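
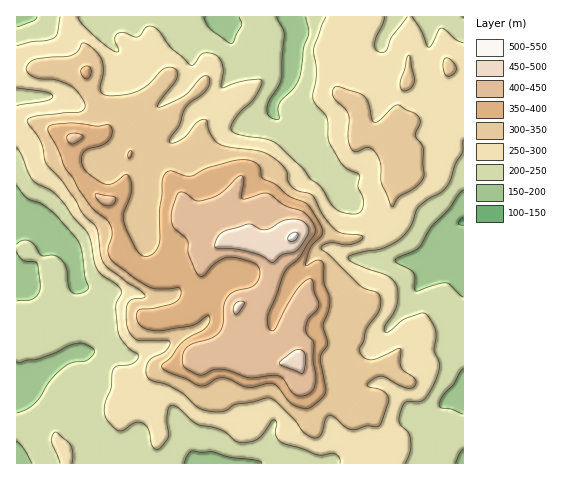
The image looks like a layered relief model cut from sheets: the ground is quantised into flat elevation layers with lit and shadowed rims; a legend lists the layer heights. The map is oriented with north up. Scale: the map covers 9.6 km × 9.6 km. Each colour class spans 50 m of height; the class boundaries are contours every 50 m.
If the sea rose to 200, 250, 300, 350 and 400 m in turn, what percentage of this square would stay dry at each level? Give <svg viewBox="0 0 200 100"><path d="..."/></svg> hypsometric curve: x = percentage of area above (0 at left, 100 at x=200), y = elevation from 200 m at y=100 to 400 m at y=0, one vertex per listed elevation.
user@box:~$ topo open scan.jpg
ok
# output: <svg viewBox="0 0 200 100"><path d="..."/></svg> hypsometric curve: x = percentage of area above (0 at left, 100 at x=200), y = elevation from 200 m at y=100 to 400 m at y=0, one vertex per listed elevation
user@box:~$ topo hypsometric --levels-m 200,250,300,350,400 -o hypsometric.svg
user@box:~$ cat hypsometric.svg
<svg viewBox="0 0 200 100"><path d="M186 100l-53-25-55-25-39-25-21-25"/></svg>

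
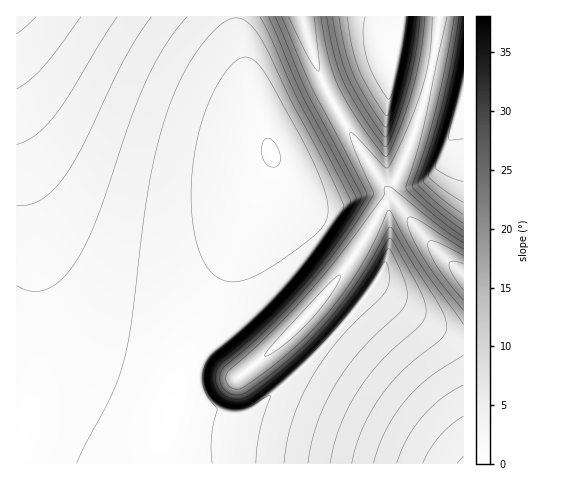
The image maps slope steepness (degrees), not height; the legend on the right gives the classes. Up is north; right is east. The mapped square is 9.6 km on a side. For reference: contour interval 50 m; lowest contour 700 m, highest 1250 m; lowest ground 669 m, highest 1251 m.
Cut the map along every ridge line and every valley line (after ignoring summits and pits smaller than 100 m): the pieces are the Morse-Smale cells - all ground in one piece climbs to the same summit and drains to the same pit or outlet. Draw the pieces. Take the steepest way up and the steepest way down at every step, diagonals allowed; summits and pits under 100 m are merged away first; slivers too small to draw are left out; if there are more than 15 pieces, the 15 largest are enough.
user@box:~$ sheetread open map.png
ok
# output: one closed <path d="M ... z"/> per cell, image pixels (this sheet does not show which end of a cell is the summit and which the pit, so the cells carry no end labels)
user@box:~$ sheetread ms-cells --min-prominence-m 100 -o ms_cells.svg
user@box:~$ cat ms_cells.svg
<path d="M235 16l-219 1 1 447 141-1 3-21 7-29 17-51 83-188 5-15-22-68z"/><path d="M301 16l-66 1 5 31 11 43 22 68-5 15-72 162-17 47 0 7 6 9 11 7 27 9 22-1 10-5 24-20 54-53 41-50 23 18 33 21 21 11 13 1 0-63-48-46-50-69-42-74z"/><path d="M374 286l-20 26-38 42-45 42-26 18-22 1-31-12-11-10-1-15-12 35-7 29-3 21 305 1 1-125-13-3-21-11-33-21z"/><path d="M439 16l-137 1 22 68 36 65 30 43 22-52 12-40 10-41z"/><path d="M463 16l-23 1-6 43-10 41-20 59-14 29 4 11 29 36 40 38z"/>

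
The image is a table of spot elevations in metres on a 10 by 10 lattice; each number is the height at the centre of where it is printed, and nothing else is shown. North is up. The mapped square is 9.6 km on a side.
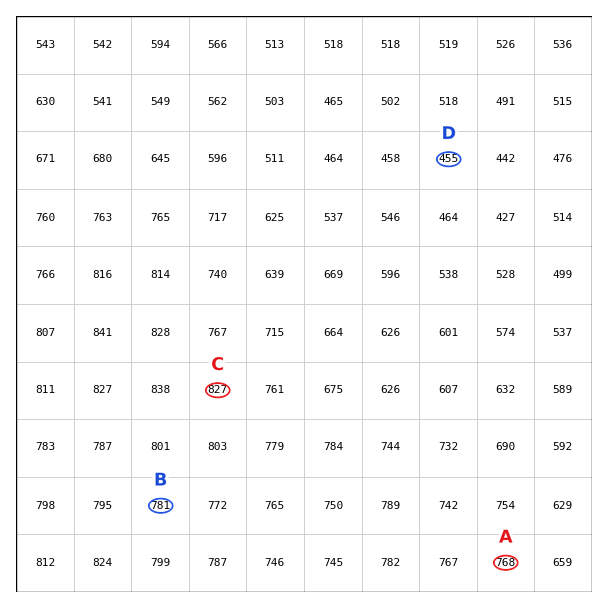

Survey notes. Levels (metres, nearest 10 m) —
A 770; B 780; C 830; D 460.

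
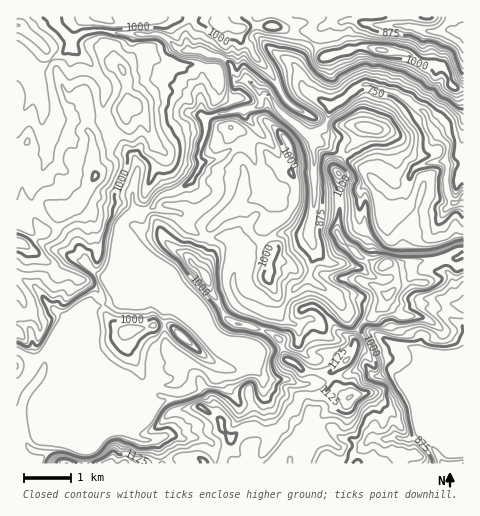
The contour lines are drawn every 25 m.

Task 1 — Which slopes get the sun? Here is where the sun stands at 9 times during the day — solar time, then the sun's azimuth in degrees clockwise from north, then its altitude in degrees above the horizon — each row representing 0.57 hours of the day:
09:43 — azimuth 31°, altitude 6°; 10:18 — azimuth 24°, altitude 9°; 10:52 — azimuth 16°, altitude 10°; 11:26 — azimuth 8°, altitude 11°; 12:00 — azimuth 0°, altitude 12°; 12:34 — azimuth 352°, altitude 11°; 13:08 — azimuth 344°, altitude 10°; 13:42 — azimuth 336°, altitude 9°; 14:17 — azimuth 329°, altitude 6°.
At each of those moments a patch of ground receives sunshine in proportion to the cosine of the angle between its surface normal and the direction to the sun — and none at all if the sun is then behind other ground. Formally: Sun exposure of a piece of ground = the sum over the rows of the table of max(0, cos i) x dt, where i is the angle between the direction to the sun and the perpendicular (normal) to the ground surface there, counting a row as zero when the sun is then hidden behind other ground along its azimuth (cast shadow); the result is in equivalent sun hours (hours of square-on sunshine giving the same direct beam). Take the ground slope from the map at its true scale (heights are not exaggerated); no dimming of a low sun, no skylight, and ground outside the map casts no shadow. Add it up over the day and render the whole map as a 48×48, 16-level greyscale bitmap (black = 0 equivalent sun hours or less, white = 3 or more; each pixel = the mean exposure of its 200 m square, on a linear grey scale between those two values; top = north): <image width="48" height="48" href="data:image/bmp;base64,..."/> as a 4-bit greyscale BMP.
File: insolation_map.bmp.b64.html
<image width="48" height="48" href="data:image/bmp;base64,Qk32BAAAAAAAAHYAAAAoAAAAMAAAADAAAAABAAQAAAAAAIAEAAATCwAAEwsAABAAAAAAAAAAAAAAABEREQAiIiIAMzMzAERERABVVVUAZmZmAHd3dwCIiIgAmZmZAKqqqgC7u7sAzMzMAN3d3QDu7u4A////AEIo3//8iruWVEV1QjMTRFQjI2ZEUxJiADN53Yadzt/bqqh1M0RBI0UQIkVXZ5tiREd2VERK/bZWiHdCMzNDE0REZBNEZZg0REVEREREZlYwAjNDVzNGIjREEBEQAlREREVERERERESEASITWaiYYyQwABESJlRERERERERERERaYhA3mZmZcyIyABACRlRERENEREREREQ1z+y5p0Z2dzACIgACaFRERGM0RERERERGeJzNpUV2VXZjV2Q0l0REREYkREREREJFVVSairllZlVWeZ3chERERCVTREREQxNEREdTNIlCAAEjNGU4QzRERENURERDEBNEMhECRDIzAWmYQCIzIjNERCAURERCESMzMQBGQQAFnLQ0dhFzEREREwACRERCIiIiIBdzIAAASIiaqEdAAAAAARMRNEREMyEBAplCAAACdWeHNrUAAAABEmIxJEQzVlQiS4MhABWe6md1r5AAAAADZCFWISM0m7u5p0IRTP65cxQ2l4QQARN3QjNVEAE3mpmXUyERinUzRUJJZDZBJYdDRUVhAAAUZVVUQyECdUMhKLqnMiRDJCASIlchAgAnVEREMhAGZEIRRHmDAAAmQQAAElISIjNlRERDIQAlREITISUhESZ2ZUVCEBESRq1CNEQzEAJ1REVUMTRXqpYQJVZkEBETepQSNEQxACeFNEVUNXZ0IQKGZ1QzRgFIYyEzNEMQA5qWRERUSHZCAEvP///7UzZhAREjNDIRWrqIVDNZZVUyFsrMmJrP/7gyIhESMyNFeJYyMyIjVDMySpeWZVRnjHRVIRIiI0ZXh1RSETRTABNIhlZ1VlVXZkRTIRIzEVWKhlZmMzRWYhJFVFVVVlRWmEVEZjNDMRA0NFZmZEREVCNERFVVVVMyelZWZVMzRTECVmVmZTRVRENERGZVZVQ0IVVmVWUhIiQQAmVERUVEREQzIzhUJFRFIFRVVlUyIiUxABVURVVUMmVCAVUyM1VDQ1RFZERVMiNBEhRlRFUzNEREvVACIjmmRkVVRFVWZSASI0Q2dWVEUlVc5QAAEhEiIzNFVlVVQwITVDMxJ3RXNHaLcwAAASRCM2RVVURVQQE1ZUJkITWDKZQ0VSAAAjMyEmZVVURlMSFGZURUMkcyrTAkERASRmMAAFZVVVVVMjJFZ3Y5qrQ60gAFd3iZhzAAAEVEQzREMiNFRUIBR1vrIBeVq6qqcgAAAEREMjNVZlVDMhEhAAJiBbcgA3djEAAAAERENEVVZ4dkM0IjN3QQOVIAAAEAAAAAAFRENndURFdlQzEjRkAAZSAAAAAAAAABOEREVmdiIlVDMxIzUAADYgAAAAAAAAAQWURFZmZCJlRDM0NXUAAnMAAAAAAAAAEjeEQid3Q1Z1RFjNyWAAJzAAJCAAAAADmbh0IkNUNFZoVVgxAAABUgAAKLp0Nom7u92BJWZViJqGiGEQAAESQAACVnib3//tzrlyZ3YhERAAAAERERIzERJERWiJqZmGITRIZlQzISMzIiIiRFV4Z6hlQ0RTEAAAERMw=="/>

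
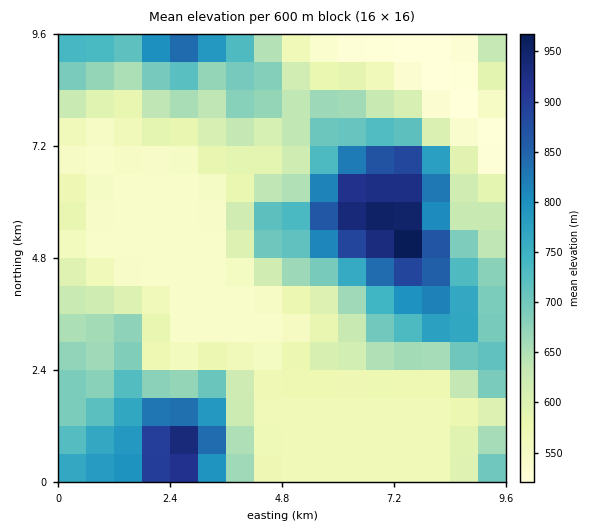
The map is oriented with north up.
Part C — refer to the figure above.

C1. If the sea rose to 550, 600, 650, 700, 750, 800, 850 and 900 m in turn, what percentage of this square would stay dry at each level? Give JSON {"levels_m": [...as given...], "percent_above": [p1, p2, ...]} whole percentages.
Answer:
{"levels_m": [550, 600, 650, 700, 750, 800, 850, 900], "percent_above": [80, 56, 42, 28, 18, 12, 8, 5]}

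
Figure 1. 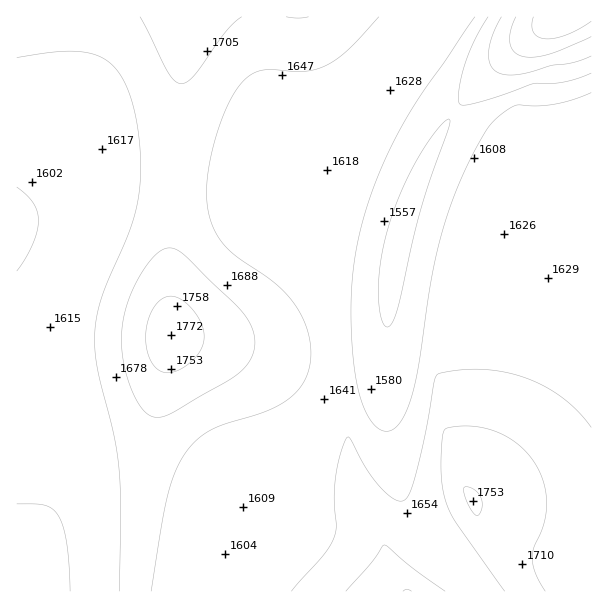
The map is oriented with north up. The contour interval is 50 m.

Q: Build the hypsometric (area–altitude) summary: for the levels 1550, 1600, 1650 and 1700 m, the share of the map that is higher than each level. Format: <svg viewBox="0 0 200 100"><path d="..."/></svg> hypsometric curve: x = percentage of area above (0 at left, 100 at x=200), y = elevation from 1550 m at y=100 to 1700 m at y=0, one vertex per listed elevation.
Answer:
<svg viewBox="0 0 200 100"><path d="M192 100l-18-33-102-34-52-33"/></svg>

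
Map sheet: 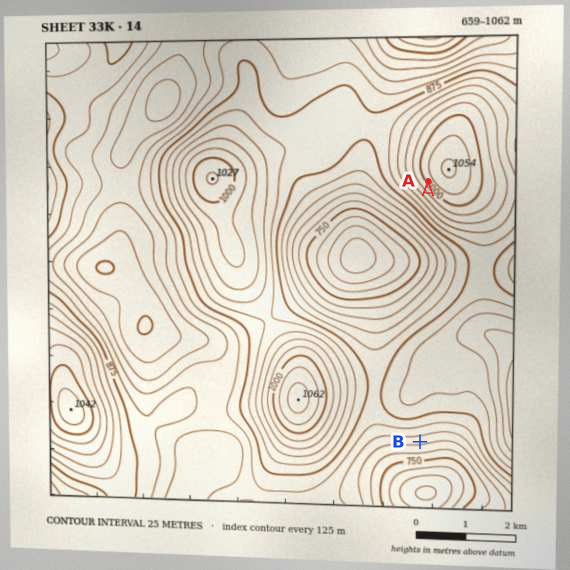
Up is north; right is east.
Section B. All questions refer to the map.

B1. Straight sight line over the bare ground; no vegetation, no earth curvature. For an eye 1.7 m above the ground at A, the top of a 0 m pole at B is out of sight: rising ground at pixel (423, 336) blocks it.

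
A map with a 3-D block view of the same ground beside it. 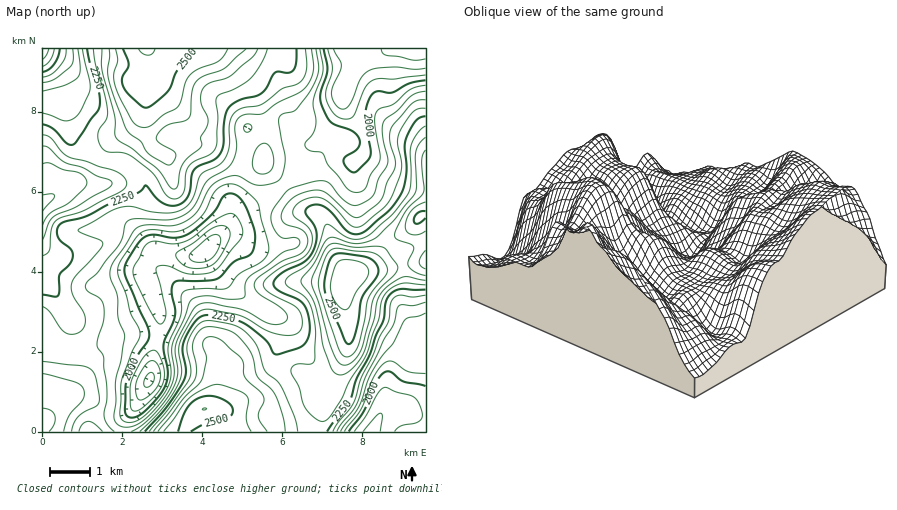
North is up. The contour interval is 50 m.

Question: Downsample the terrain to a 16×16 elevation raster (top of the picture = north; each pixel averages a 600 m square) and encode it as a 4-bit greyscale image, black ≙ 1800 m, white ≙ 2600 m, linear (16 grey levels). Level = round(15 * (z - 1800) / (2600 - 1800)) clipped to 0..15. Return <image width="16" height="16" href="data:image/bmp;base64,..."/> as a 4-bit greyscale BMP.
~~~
<image width="16" height="16" href="data:image/bmp;base64,Qk32AAAAAAAAAHYAAAAoAAAAEAAAABAAAAABAAQAAAAAAIAAAAATCwAAEwsAABAAAAAAAAAAAAAAABEREQAiIiIAMzMzAERERABVVVUAZmZmAHd3dwCIiIgAmZmZAKqqqgC7u7sAzMzMAN3d3QDu7u4A////AFd1fN3LqXMjVWQ43cualTNmZCasuZqnRXdlNrupispleHU0mod63HWHZTRmZ4vsh5dkMzRXnP67mHUyEkVq3LyYdlUyNXmYrMqYiGRFeGaLy6mahmZWVXqpmbuoZ1VEapiby6lmVURpd5zcuXdkJFdnre26mHUjNDet7dyphSIR"/>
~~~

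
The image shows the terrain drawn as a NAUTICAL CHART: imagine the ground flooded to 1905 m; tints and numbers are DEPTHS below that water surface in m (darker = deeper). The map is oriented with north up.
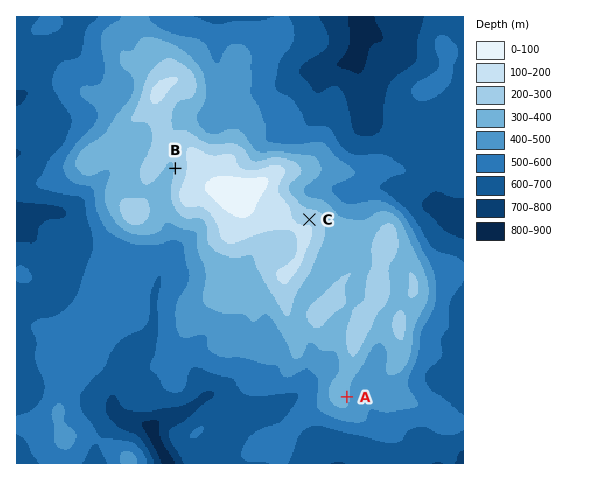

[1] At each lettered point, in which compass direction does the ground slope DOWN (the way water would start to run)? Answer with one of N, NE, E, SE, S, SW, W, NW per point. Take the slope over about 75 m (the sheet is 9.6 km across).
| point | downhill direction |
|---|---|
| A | E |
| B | W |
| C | N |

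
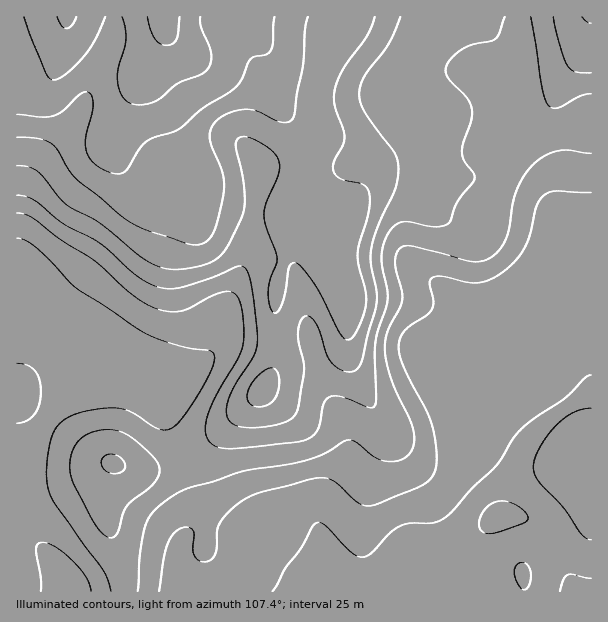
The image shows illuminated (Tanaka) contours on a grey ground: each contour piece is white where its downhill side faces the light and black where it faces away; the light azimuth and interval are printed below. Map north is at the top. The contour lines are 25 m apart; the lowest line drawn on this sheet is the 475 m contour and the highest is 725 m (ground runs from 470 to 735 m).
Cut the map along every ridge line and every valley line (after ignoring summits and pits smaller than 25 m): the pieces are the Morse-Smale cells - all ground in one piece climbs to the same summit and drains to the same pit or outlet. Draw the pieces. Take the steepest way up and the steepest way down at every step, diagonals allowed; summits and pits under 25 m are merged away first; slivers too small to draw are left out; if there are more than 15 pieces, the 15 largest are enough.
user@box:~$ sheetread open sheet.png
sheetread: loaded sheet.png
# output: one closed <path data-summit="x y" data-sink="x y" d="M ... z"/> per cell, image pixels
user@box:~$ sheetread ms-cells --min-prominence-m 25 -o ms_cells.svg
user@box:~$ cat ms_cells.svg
<path data-summit="164 17" data-sink="576 591" d="M518 16l-354 1-1 22-19 30-11 27-23 44 2 10 6 12 17 19 14 6 28 3 29 10 51 11 21 1 12-6-2 4-4 17 0 31-8 35 0 67-5 15-7 14-13 14-39 37-26 18 10 30 3 33-1 4-17 15-5 11 0 24 4 17 412-1 0-289-3-12-17-27-25-81-9-14-24-24-6-12 2-15-4-10 0-14 16-30 0-24z"/><path data-summit="164 17" data-sink="66 591" d="M164 16l-50 1 0 13-5 17-12 22-19 47-10 13-28 32-10 18-5 13-9 63 1 221 7-20 40-60 23-22 21-10 9-2 14 4 16 6 16 9 3 38 6 16 13 23 27-18 47-45 7-11 8-18 2-73 8-35 0-31 5-20-11 5-21-1-51-11-29-10-28-3-14-6-14-14-9-17 0-15 21-39 11-27 19-30z"/><path data-summit="113 464" data-sink="66 591" d="M117 362l-9 2-21 10-23 22-36 53-10 21-2 64 14 4 14 13 16 22 6 19 58-1-2-21-14-48-4-16 2-20 6-21 5-1 12 5 24 0 23-6 8-5-18-39-3-38-16-9z"/><path data-summit="591 17" data-sink="576 591" d="M591 16l-72 0 3 47-16 30 4 44 4 7 24 24 9 14 25 81 17 27 2 11z"/><path data-summit="66 17" data-sink="66 591" d="M113 16l-97 1 1 237 3-41 10-34 10-18 28-32 10-13 19-47 12-22 5-17z"/><path data-summit="113 464" data-sink="576 591" d="M185 458l-32 11-24 0-12-5-5 1-6 21-2 20 4 16 14 48 3 22 55-1-4-16 0-24 5-11 17-15 1-4-3-33z"/><path data-summit="164 17" data-sink="66 591" d="M23 535l-7 1 0 55 49 1-3-13-13-22-13-15z"/>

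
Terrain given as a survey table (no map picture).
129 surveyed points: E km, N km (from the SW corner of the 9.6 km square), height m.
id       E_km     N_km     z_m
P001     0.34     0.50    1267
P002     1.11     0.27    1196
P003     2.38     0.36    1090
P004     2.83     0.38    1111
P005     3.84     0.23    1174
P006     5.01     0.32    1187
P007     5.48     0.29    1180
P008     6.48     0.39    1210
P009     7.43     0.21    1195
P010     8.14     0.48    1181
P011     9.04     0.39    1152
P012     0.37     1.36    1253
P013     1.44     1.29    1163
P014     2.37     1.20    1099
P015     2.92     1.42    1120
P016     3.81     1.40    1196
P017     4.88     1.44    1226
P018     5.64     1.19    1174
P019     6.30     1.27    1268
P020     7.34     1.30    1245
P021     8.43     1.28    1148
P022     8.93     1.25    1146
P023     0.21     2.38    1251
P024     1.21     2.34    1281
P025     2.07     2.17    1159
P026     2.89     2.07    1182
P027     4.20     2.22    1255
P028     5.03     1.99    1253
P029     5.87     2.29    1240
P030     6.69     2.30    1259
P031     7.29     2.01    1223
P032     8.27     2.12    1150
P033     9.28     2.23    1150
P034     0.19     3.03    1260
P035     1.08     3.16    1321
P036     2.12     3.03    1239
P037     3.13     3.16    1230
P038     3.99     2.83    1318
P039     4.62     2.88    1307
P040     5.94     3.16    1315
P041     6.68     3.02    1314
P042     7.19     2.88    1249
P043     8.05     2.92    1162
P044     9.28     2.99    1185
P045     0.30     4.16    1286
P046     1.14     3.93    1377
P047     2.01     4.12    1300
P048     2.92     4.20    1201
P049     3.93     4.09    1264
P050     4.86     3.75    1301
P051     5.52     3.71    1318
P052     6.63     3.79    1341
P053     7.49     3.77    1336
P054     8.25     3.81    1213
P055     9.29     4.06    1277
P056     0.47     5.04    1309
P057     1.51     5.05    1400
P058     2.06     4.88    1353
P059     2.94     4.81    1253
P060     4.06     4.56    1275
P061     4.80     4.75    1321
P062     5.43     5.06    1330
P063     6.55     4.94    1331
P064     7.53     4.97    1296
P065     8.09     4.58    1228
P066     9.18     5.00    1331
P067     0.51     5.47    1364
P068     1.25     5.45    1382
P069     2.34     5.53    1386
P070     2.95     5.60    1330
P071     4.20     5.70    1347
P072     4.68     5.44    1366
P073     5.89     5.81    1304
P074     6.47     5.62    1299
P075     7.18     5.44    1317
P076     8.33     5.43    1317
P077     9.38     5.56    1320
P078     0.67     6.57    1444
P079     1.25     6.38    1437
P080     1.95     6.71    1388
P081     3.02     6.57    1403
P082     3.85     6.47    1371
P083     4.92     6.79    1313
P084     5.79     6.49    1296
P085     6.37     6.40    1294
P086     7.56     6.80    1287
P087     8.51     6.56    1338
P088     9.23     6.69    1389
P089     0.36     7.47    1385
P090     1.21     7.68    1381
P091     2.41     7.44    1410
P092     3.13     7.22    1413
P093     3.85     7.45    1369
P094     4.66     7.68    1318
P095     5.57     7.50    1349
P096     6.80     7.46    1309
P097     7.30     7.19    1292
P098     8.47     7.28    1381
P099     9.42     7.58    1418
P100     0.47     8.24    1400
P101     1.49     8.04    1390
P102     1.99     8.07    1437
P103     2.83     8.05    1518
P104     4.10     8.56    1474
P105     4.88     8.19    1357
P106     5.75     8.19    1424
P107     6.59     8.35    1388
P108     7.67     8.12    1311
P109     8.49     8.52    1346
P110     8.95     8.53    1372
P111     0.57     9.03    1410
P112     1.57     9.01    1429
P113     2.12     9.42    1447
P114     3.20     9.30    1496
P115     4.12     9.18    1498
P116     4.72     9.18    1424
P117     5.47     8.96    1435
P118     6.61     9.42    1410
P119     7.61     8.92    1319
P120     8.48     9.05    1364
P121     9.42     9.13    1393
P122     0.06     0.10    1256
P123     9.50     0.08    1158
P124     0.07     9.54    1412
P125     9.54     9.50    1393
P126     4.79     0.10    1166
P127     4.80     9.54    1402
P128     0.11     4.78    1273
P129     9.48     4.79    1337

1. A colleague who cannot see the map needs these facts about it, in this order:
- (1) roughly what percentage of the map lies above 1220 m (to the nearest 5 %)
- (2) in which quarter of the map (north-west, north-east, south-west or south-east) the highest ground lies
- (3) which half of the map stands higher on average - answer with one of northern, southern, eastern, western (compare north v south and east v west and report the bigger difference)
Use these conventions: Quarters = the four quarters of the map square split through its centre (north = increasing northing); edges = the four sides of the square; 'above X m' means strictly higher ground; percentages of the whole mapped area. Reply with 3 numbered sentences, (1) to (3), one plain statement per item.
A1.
(1) Roughly 80 % of the ground is higher than 1220 m.
(2) The highest ground is in the north-west quarter.
(3) On average the northern half of the map is the higher ground.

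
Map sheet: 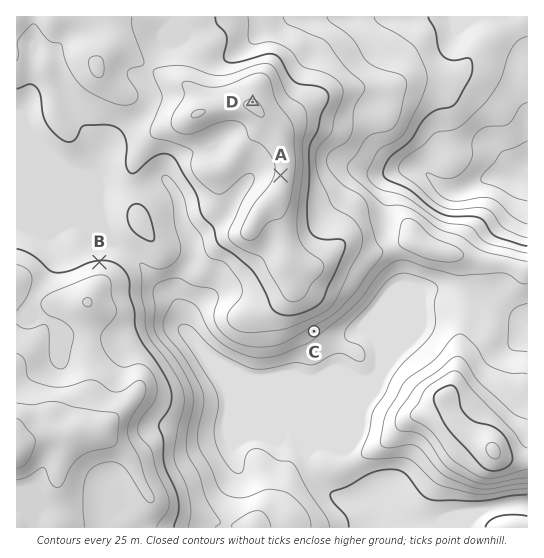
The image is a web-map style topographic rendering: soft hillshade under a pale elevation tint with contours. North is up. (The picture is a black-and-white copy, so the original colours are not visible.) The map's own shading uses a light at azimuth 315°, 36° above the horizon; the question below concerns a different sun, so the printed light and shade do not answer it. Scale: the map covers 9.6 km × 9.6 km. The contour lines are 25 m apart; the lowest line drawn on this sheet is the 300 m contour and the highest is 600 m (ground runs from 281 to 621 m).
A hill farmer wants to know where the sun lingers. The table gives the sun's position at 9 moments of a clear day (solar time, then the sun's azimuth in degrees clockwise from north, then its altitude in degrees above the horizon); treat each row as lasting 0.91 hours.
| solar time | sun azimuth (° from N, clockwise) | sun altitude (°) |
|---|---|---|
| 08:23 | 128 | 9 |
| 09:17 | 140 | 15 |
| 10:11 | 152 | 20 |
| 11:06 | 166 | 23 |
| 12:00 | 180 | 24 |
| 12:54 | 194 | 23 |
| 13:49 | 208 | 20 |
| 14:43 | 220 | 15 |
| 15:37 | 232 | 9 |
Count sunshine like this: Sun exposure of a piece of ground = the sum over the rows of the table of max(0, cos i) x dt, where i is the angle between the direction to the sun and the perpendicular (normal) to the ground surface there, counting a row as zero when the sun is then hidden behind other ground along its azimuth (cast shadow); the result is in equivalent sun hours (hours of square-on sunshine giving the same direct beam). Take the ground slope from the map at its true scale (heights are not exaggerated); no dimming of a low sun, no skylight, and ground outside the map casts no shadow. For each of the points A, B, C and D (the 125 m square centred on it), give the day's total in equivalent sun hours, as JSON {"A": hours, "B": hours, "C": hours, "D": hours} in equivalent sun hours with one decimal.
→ {"A": 2.4, "B": 1.8, "C": 3.1, "D": 2.3}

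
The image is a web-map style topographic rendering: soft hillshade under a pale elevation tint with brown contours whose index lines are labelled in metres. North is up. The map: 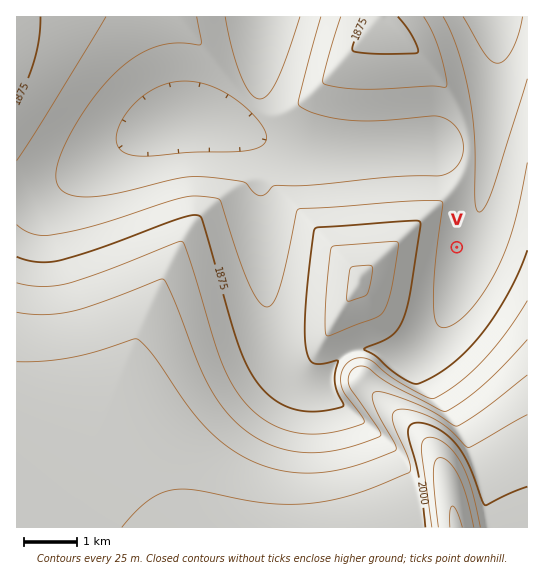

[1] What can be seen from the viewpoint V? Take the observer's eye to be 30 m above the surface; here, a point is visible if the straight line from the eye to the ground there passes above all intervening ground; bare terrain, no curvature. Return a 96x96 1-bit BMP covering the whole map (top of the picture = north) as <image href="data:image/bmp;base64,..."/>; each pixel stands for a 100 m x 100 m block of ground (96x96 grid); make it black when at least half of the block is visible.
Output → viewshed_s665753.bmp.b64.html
<image width="96" height="96" href="data:image/bmp;base64,Qk2+BAAAAAAAAD4AAAAoAAAAYAAAAGAAAAABAAEAAAAAAIAEAAATCwAAEwsAAAIAAAAAAAAA////AAAAAAAAAAAAAAAAAAAAAAAAAAAAAAAAAAAAAAAAAAAAAAAAAAAAAAAAAAAAAAAAAAAAAAAAAAAAAAAAAAAABgAAAAAAAAAAAAAABgAAAAAAAMAAAAAADgAAAAAAAeAAAAAAHgAAAAAAB+AAAAAAHAAAAAAAA/AAAAAAPAAAAAAAAfgAAAAAfAAAAAAAAHgAAAAA/AAAAAAAABwAAAAA/AAAAAAAAAYAAAAB/gAAAAAAAAAAAAAD/wAAAAAAAAAAAAAD/8AAAAAAAAAAAAAH/+AAAAAAAAAAAAAP//AAAAAAAAAAAAAf//gAAAAAAAAAAAA///wAAAAAAAAAAAB///4AAAAAAAAAAAH///8AAAAAAAAAAAP///8AAAAAAAAAAAf///8AAAAAAAAAAA////8AAAAAAAAAAB////8AAAAAAAAAAD////8AAAAAAAAAAH////8AAAAAAAAAAP////8AAAAAAAAAAf////8AAAAAAAAAA/3///8AAAAAAAAAAfD///8AAAAAAAAAAAB///8AAAAAAAAAAAB///8AAAAAAAAAAAB///8AAAAAAAAAAAB///8AAAAAAAAAAAB///8AAAAAAAAAAAD///8AAAAAAAAAAAH///8AAAAAAAAAAAP///8AAAAAAAAAAAf///8AAAAAAAAAAA////8AAAAAAAAAAB////8AAAAAAAAAAD////8AAAAAAAAAAH////8AAAAAAAAAAH////8AAAAAAAAAAH////8AAAAAAAAAAH////8AAAAAAAAAAD////8AAAAAAAAAAB////8AAAAAAAAAAA////8AAAAAAAAAAAf///8AAAAAAAAAAAP///8AAAAAAAAAAAH///8AAAAAAAAAAAD///8AAAAAAAAAAAA///8AAAAAAAAAAAAf//8AAAAAAAAAAAAP//8AAAAAAAAAAAAH//8AAAAAAAAAAAAD//8AAAAAAAAAAAAB//8AAAAAAAAAAAAA//8AAAAAAAAAAAAAf/8AAAAAAAAAAAAAP/8AAAAAAAAAAAAAH/8AAAAAAAAAAAAAH/8AAAAAAAAAAAAAH/8AAAAAAAAAAAAAD/8AAAAAAAAAAAAAD/8AAAAAAAAAAAAAH/8AAAAAAAAAAAAAH/8AAAAAAAAAAAAAH/8AAAAAAAAAAAAAP/8AAAAAAAAAAAAAf/8AAAAAAAAAAAAA//8AAAAAAAAAAAAD//8AAAAAAAAAAAAP//8AAAAAAAAAAAA///8AAAAAAAAAAAD///8AAAAAAAAAAAf///8AAAAAAAAAAB////8AAAAAAAAAAH//4P8AAAAAAAAAAf//wH8AAAAAAAAAB///gH8AAAAAAAAAD///AD8AAAAAAAAAH//+AD8AAAAAAAAAD//+AB8AAAAAAAAAB//8AB8AAAAAAAAAA//4AB8AAAAAAAAAAf/wAB8AAAAAAAAAAP/gAB8AAAAAAAAAAH+AAB8AAAAAAAAAAD8AAA8AAAAAAAAAAB4AAA8AAAAAAAAAAAgAAA8AAAAAAAAAAAAAAA8="/>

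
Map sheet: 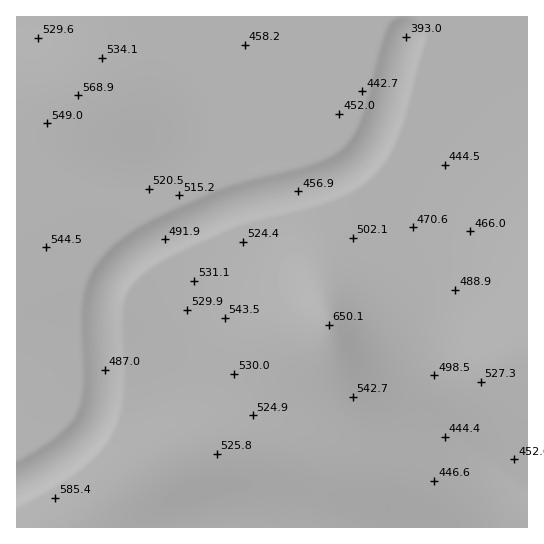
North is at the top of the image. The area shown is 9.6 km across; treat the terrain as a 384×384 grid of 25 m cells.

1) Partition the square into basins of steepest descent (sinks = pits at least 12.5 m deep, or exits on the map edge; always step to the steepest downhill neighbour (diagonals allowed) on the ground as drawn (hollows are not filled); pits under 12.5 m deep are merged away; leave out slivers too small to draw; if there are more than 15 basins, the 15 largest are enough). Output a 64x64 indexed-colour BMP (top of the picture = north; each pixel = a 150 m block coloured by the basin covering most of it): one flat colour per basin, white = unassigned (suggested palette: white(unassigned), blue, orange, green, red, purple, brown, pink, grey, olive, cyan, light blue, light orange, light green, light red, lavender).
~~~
<image width="64" height="64" href="data:image/bmp;base64,Qk12CAAAAAAAAHYAAAAoAAAAQAAAAEAAAAABAAQAAAAAAAAIAAATCwAAEwsAABAAAAAAAAAA////ALR3HwAOf/8ALKAsACgn1gC9Z5QAS1aMAMJ34wB/f38AIr28AM++FwDox64AeLv/AIrfmACWmP8A1bDFABEREREiIiIiIiIiIiIiIiIiIiIiIiIiIiIiIiIiIiIiERERERIiIiIiIiIiIiIiIiIiIiIiIiIiIiIiIiIiIiIRERERESIiIiIiIiIiIiIiIiIiIiIiIiIiIiIiIiIiIhEREREREiIiIiIiIiIiIiIiIiIiIiIiIiIiIiIiIiIiERERERERIiIiIiIiIiIiIiIiIiIiIiIiIiIiIiIiIiIREREREREiIiIiIiIiIiIiIiIiIiIiIiIiIiIiIiIiIhERERERERIiIiIiIiIiIiIiIiIiIiIiIiIiIiIiIiIiEREREREREiIiIiIiIiIiIiIiIiIiIiIiIiIiIiIiIiIRERERERESIiIiIiIiIiIiIiIiIiIiIiIiIiIiIiIiIhERERERERIiIiIiIiIiIiIiIiIiIiIiIiIiIiIiIiIiEREREREREiIiIiIiIiIiIiIiIiIiIiIiIiIiIiIiIiIRERERERESIiIiIiIiIiIiIiIiIiIiIiIiIiIiIiIiIhERERERERIiIiIiIiIiIiIiIiIiIiIiIiIiIiIiIiIiERERERERESIiIiIiIiIiIiIiIiIiIiIiIiIiIiIiIiIRERERERERIiIiIiIiIiIiIiIiIiIiIiIiIiIiIiIiIhEREREREREiIiIiIiIiIiIiIiIiIiIiIiIiIiIiIiIiERERERERESIiIiIiIiIiIiIiIiIiIiIiIiIiIiIiIiIRERERERERIiIiIiIiIiIiIiIiIiIiIiIiIiIiIiIiIhEREREREREiIiIiIiIiIiIiIiIiIiIiIiIiIiIiIiIiERERERERESIiIiIiIiIiIiIiIiIiIiIiIiIiIiIiIiIRERERERERIiIiIiIiIiIiIiIiIiIiIiIiIiIiIiIiIhEREREREREiIiIiIiIiIiIiIiIiIiIiIiIiIiIhERERERERERERESIiIiIiIiIiIiIiIiIiIiIiIiIhERERERERERERERERIiIiIiIiIiIiIiIiIhEREREREREREREREREREREREREiIiIiIiIiIiIiIiIhERERERERERERERERERERERERESIiIiIiIiIiIiIiIiERERERERERERERERERERERERERIiIiIiIiIiIhEREREREREREREREREREREREREREREREiIiIiIiIiERERERERERERERERERERERERERERERERESIiIiIiIhEREREREREREREREREREREREREREREREREREiIiIiIRERERERERERERERERERERERERERERERERERESIiIhERERERERERERERERERERERERERERERERERERERESERERERERERERERERERERERERERERERERERERERERERERERERERERERERERERERERERERERERERERERERERERERERERERERERERERERERERERERERERERERERERERERERERERERERERERERERERERERERERERERERERERERERERERERERERERERERERERERERERERERERERERERERERERERERERERERERERERERERERERERERERERERERERERERERERERERERERERERERERERERERERERERERERERERERERERERERERERERERERERERERERERERERERERERERERERERERERERERERERERERERERERERERERERERERERERERERERERERERERERERERERERERERERERERERERERERERERERERERERERERERERERERERERERERERERERERERERERERERERERERERERERERERERERERERERERIREREREREREREREREREREREREREREREREREREREREREhERERERERERERERERERERERERERERERERERERERERESIRERERERERERERERERERERERERERERERERERERERERIhEREREREREREREREREREREREREREREREREREREREREiIRERERERERERERERERERERERERERERERERERERERESIiERERERERERERERERERERERERERERERERERERERERIiIREREREREREREREREREREREREREREREREREREREREiIiERERERERERERERERERERERERERERERERERERERESIiIhERERERERERERERERERERERERERERERERERERERIiIiEREREREREREREREREREREREREREREREREREREREiIiIhERERERERERERERERERERERERERERERERERERESIiIiERERERERERERERERERERERERERERERERERERERIiIhEREREREREREREREREREREREREREREREREREREREiIhERERERERERERERERERERERERERERERERERERERESIhERERERERERERERERERERERERERERERERERERERERIiEREREREREREREREREREREREREREREREREREREREREiERERERERERERERERERERERERERERERERERERERERESIRERERERERERERERERERERERERERERERERERERERERIhEREREREREREREREREREREREREREREREREREREREREiERERERERERERERERERERERERERERERERERERERERESERERERERERERERERERERERERERERERERERERERERER"/>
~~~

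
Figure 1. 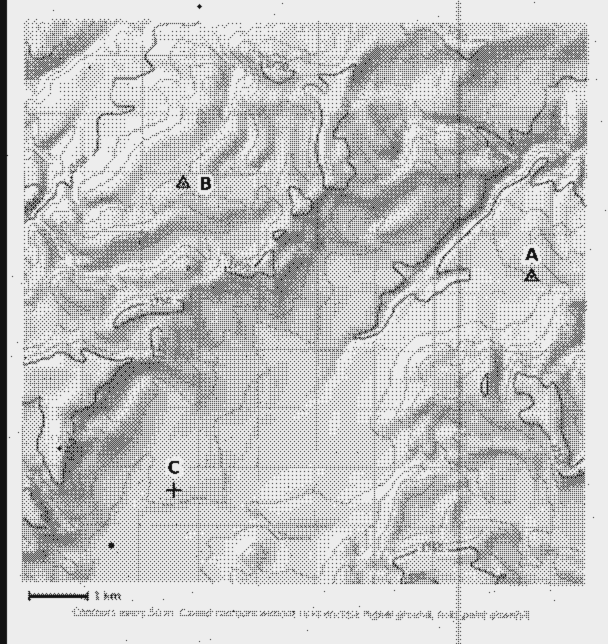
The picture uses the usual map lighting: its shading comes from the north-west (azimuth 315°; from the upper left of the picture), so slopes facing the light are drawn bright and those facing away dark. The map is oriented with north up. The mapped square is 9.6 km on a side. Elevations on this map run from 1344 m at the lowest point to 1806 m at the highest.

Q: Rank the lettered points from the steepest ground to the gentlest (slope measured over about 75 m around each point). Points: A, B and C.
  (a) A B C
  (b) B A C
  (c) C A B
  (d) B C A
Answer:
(b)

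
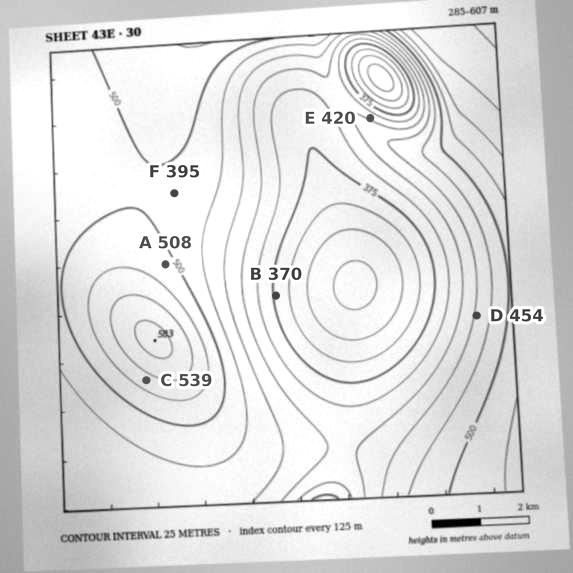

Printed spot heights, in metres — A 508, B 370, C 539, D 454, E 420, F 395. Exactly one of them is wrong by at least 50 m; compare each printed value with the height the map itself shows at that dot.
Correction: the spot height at F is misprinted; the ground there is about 495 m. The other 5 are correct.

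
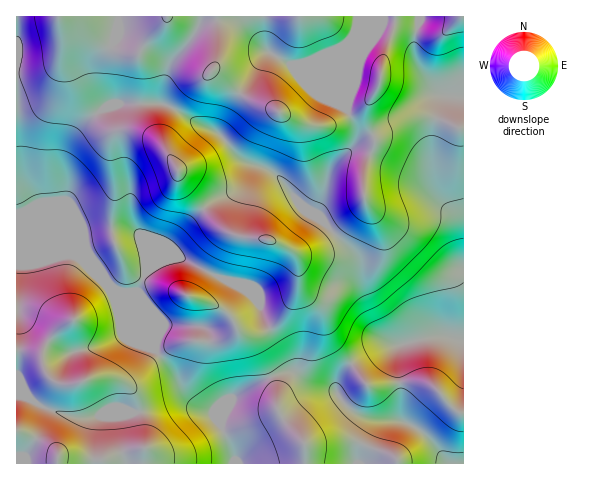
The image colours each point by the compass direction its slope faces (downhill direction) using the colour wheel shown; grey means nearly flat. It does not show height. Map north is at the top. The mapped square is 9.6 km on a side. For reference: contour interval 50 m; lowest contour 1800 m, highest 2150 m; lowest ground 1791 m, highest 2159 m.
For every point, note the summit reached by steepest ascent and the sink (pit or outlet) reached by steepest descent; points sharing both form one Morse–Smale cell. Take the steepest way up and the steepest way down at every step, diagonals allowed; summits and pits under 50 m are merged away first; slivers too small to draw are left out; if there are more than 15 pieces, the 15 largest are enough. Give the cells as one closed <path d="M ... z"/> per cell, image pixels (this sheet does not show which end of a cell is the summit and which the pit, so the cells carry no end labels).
<path d="M419 16l-403 1 0 241 39 1 16-4 9 4 14 14 1-2 1 5 16 16 11 27 31 31 2-1 1-12-19-43 0-6 8-15-5-36-3-4-9-3-21 0-23 3 0 16-19-47-2-45 7-17 21-24 12-8 15-4 42 0 55 28 26 28 12 5-17 25-28 14-21 20-28 38 21-4 67 33 12 14 7 20 29 47-11 0-14 4-39 23-8 17-3 10 12 26 2 12 229-1 0-366-25-4-19-25-6-18z"/><path d="M71 255l-16 4-39 0 0 204 218 1-1-12-10-25-10-15-14-5-11-10-16-27-16-20-33-31-14-31-29-29z"/><path d="M161 104l-42 0-15 4-12 8-15 16-13 25 2 45 19 47 0-16 23-3 25 1 7 4 2 6 4 31 8-5 13-12 8-16 27-29 11-8 24-12 17-24-12-6-26-28z"/><path d="M181 258l-19 3-16 11-8 16 0 6 19 43-1 14 16 19 16 27 11 10 14 5 8 12 13-26 37-22 14-4 10-1-13-24-15-22-6-18-5-7-15-13z"/><path d="M463 16l-43 0-5 18-1 16 2 11 18 27 11 7 19 1z"/>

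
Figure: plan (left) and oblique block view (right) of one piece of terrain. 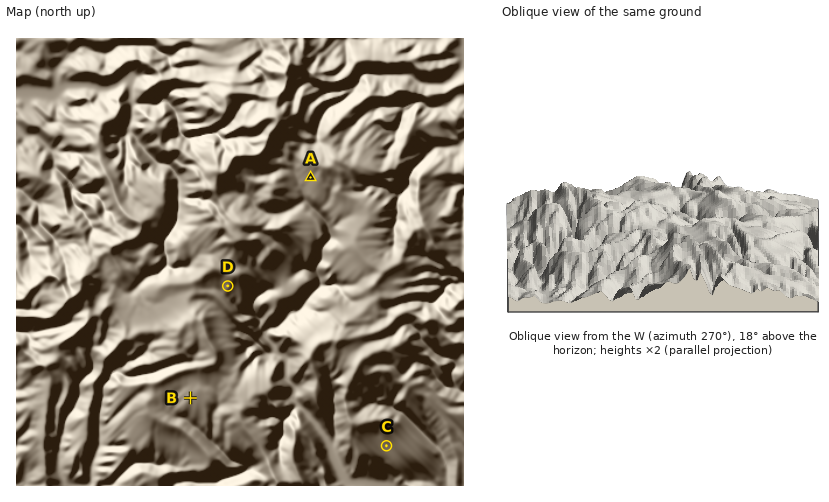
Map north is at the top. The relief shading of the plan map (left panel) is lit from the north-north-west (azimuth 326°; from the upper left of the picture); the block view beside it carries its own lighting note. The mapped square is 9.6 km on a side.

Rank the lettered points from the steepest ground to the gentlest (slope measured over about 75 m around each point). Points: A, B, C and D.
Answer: D A C B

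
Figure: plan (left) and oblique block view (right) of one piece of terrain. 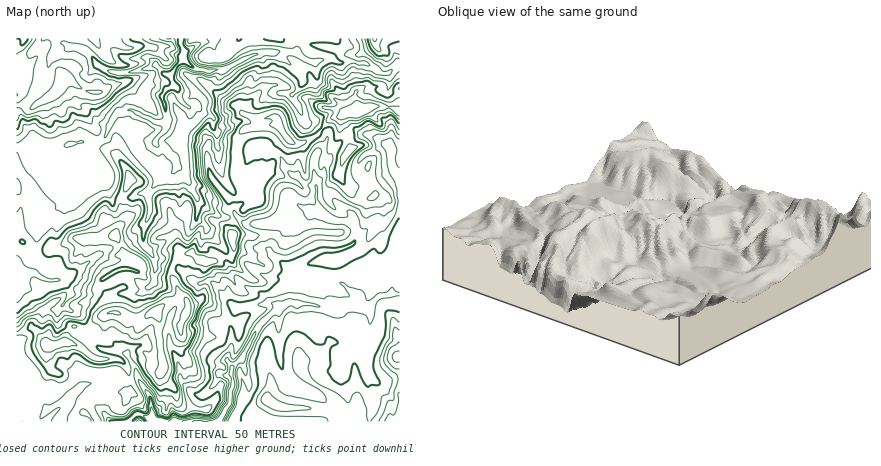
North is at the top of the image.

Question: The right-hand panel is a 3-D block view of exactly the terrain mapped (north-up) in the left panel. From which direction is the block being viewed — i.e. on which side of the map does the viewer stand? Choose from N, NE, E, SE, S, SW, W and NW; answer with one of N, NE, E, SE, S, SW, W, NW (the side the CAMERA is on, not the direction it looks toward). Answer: SE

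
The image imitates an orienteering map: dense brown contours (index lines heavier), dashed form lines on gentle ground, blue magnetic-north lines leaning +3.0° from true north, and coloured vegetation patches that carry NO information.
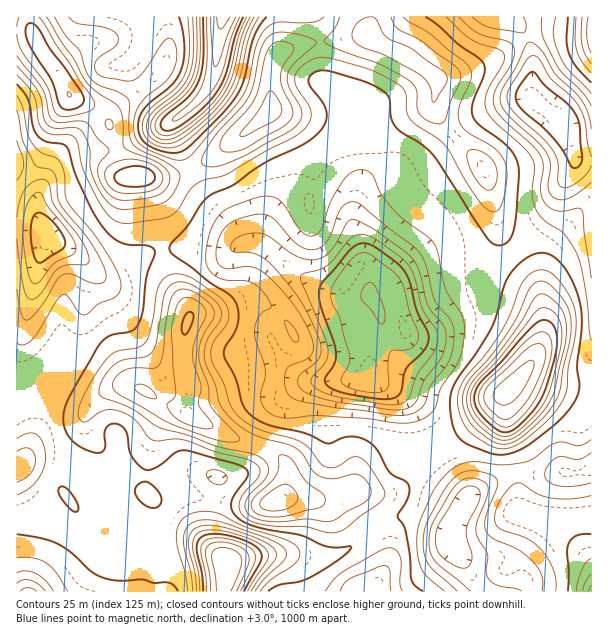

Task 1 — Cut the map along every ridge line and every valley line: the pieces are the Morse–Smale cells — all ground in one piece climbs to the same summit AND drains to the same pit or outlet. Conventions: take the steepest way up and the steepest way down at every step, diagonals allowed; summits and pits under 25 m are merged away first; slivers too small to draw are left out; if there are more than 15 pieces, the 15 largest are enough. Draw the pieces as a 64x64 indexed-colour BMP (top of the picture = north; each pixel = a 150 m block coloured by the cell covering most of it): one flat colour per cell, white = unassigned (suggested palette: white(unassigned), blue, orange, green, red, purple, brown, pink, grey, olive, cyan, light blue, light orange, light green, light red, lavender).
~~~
<image width="64" height="64" href="data:image/bmp;base64,Qk12CAAAAAAAAHYAAAAoAAAAQAAAAEAAAAABAAQAAAAAAAAIAAATCwAAEwsAABAAAAAAAAAA////ALR3HwAOf/8ALKAsACgn1gC9Z5QAS1aMAMJ34wB/f38AIr28AM++FwDox64AeLv/AIrfmACWmP8A1bDFAACqqqqqqqqqqqqqoAAAAAAAAAAAAAAAAAAAAAAAAAAAAAqqqqqqqqqqqqqgAAAAAAAAAAAAAAAAAAAAAAAAAAAAAKqqqqqqqqqqqqAAAAAAAAAAAAAAAAAAAAAAAAAAAAAAqqqqqqqqqqqqqQAAAAAAAAAAAAAAAAAAAAAAAAAAAAAKqqqqqqqqqqqZmZmZmZmZAAAAAAAAAAAAAAAAAAAAAACqqqqqqqqqoJmZmZmZmZmZAAAAAAAAAAAAAAAAAAAAAKqqqgAAAAAAmZmZmZmZmZmQAAAAAAAAAAAAAAAAAAAACqqgAAAAAACZmZmZmZmZmZkAAAAAAAAAAAAAAAAAAAAKqqAAAAAAAJmZmZmZmZmZmQAAAAAAAAAAAAAAAAAAAKqqoAAAAAAAmZmZmZmZmZmZAAAAAAAAAAAAAAAAAAAAqqoAAAAAAACZmZmZd3eZmZAAAAAAAAAAAAAAAAAAAACqrQAAAAAAAJmZmZl3d3d3d3cAAAAAAAAAAAAAAAAAAKrd0AAAAAAAmZmZmXd3d3d3d3AAAAAAAAAAAAAAAAAADd3d3d3d3d3d2ZmZd3d3d3d3dwAAAAAAAAAAAAAAAAAA3d3d3d3d3d3dmZl3d3d3d3d3cAAAAAAAAAAAAAAAAAAN3d3d3d3d3d3Zl3d3d3d3d3dxAAAAAAAAAAAAAAAAAA3d3d3d3d3d3Td3d3d3d3d3dxERAAAAAAAAAAAAAAAA3d3d3d3d3dMzN3d3d3d3d3d3EREQAAAAAAAAAAAAAADd3d3d3d3TMzMzd3d3d3d3d3cREREAAAAAAAAAAAAAAN3d3d3d3TMzMzN3d3d3d3d3dxEREREAAAAAAAAAAAAA3d3d3d0jMzMzMzd3d3d3d3dxERERERAAAAAAAAAAAAIt3d3dIiMzMzMzM3d3d3d3d3EREREREQAAAAAAAAACIiIt3SIiIzMzMzMzN3d3d3d3EREREREREAAAAAAAACIiIiIiIiIjMzMzMzMzERF3dxERERERERERAAzMzAACIiIiIiIiIiMzMzMzMzEREREREREREREREREczMzMAAIiIiIiIiIiIzMzMzMzERERERERERERERERERzMzMwAIiIiIiIiIiIjMzMzMzEREREREREREREREREREczMzAIiIiIiIiIiIiMzMzMzMRERERERERERERERERERzMzMAiIiIiIiIiIiIzMzMzMREREREREREREREREREREczMwCIiIiIiIiIiIjMzMzMxERERERERERERERERERERzMzAIiIiIiIiIiIiMzMzMzMRERERERERERERERERERHMzMAiIiIiIiIiIiIzMzMzMzEREREREREREREREREREczMwAIiIiIiIiIiIzMzMzMzMxEREREREREREREREREczMzAAiIiIiIiIiIjMzMzMzMzMxERERERERERERERERzMzMACIiIiIiIiIjMzMzMzMzMzEREREWZhERERERERHMzMwAIiIiLuIiIiMzMzMzMzMxEREREWZmZmZmERERHMzMzAACIiLu7uIiIzMzMzMzMxEREREWZmZmZmZmZhHMzMzMAAIiLu7u7iIzMzMzMzMxEREREWZmZmZmZmZmYczMzMwAAi7u7u7u7gAAAAADMRERERERZmZmZmZmZmZvzMzMzAAA7u7u7u7uAAAAAARBERERERFmZmZmZmZmZv/8zMzMAA7u7u7u7u4AAAAAREQREREREWZmZmZmZmZm///MzMwADu7u7u7u7gAAAARERBEREREWZmZmZmZmZm////zMzADu7u7u7u7uAAAABEREQRERERRmZmZmZmZmb////8zMAO7u7u7u7uAAAABERERBERERRGZmZmZmZmZv////zMwADu7u7u7u4AAABEREREQRERREZmZmZmZmZm/////MzAAO7u7u7u7gAABERERERERERES2ZmZmZmZm//////zMAADu7u7uAAAAAERERERERERERLu7ZmZmZmb//////8wAAO7u7u4AAAAABERERERERERES7u7tmZmZv//////zAAAAO7u4AAAAAAARERERERERERLu7u7ZmZv//////8AAAAAAAAFAAAAAAAERERERERERLu7u7u2Zv///////wAAAAAAAAVVAAAAAAAEREREREREu7u7u7tv///////wAAAAAAAABVVVAAAAAABERERERES7u7u7u4j///////AAAAAAAABVVVVVAAAAAARERERERLu7u7u4iI//////AAAAAAAABVVVVVVQAAAAAEREREREu7u7u7iIiI////AAAAAAAAVVVVVVVVUAAAAARERERES7u7u7iIiIiI//AAAAAAAAVVVVVVVVVVAAAABEREREu7u7u7u4iIiIiIAAAAAAAAVVVVVVVVVVUAAAAEREREu7u7u7u7iIiIiIgAAAAAAABVVVVVVVVVVVAAAAREREu7u7u7u7iIiIiIiAAAAAAABVVVVVVVVVVVUAAAAERES7u7u7u7iIiIiIiIAAAAAABVVVVVVVVVVVVQAAAARERLu7u7u4iIiIiIiIgAAAAAAFVVVVVVVVVVVVAAAAAAREu7u7uIiIiIiIiIiAAAAAAFVVVVVVVVVVVVUAAAAAAAAAu7uIiIiIiIiIiIAAAAAAVVVVVVVVVVVVVVAAAAAAAAAACIiIiIiIiIiIAAAAAABVVVVVVVVVVVVVUAAAAAAAAAAIiIiIiIiIiAAAAAAA"/>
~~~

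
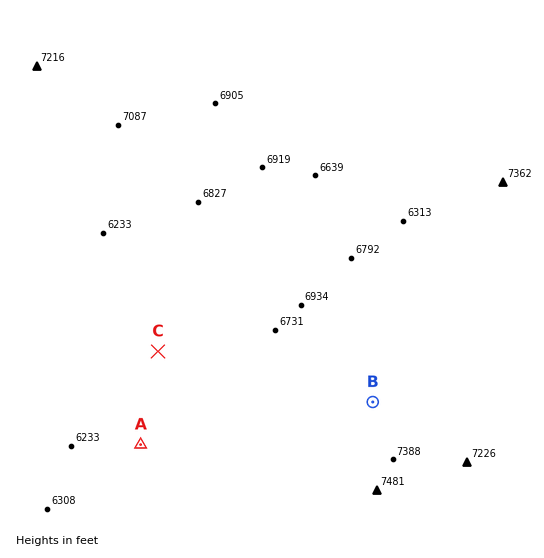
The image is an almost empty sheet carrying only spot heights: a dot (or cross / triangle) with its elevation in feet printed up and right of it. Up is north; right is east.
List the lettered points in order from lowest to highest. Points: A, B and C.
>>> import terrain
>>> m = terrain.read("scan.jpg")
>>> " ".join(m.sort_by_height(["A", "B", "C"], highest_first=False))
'C A B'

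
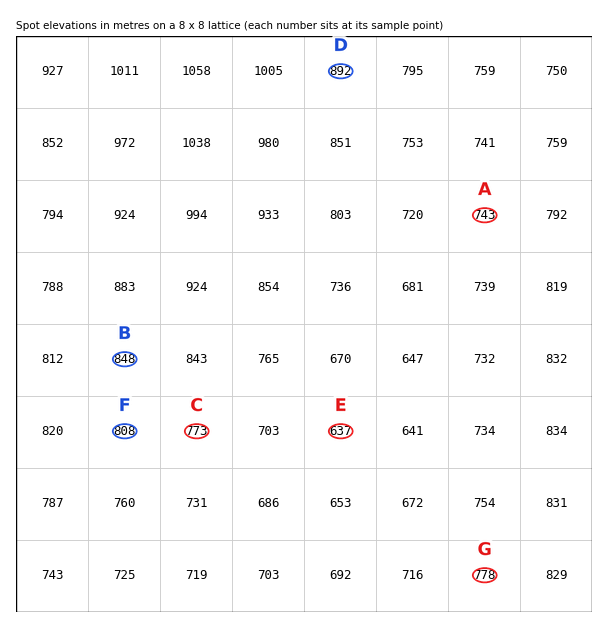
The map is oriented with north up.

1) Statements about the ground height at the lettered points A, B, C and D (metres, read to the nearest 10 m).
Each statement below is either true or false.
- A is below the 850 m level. true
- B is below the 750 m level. false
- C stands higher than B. false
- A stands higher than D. false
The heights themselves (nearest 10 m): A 740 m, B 850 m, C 770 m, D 890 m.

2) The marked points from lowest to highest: E G F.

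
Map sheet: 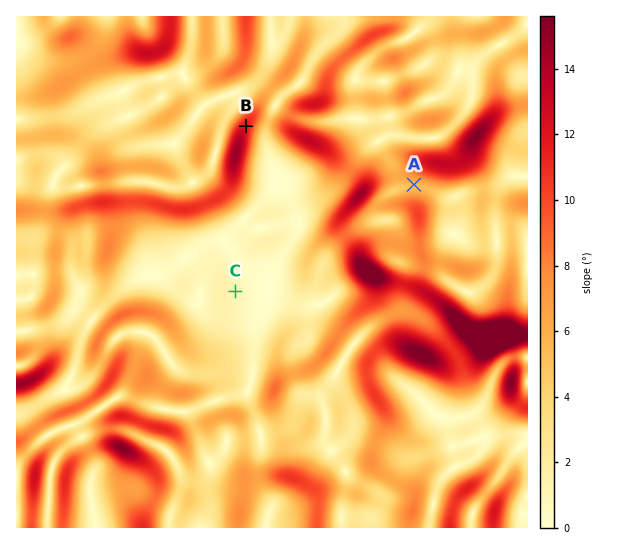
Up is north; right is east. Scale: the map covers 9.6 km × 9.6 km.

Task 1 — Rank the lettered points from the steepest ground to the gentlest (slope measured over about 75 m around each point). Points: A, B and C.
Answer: B A C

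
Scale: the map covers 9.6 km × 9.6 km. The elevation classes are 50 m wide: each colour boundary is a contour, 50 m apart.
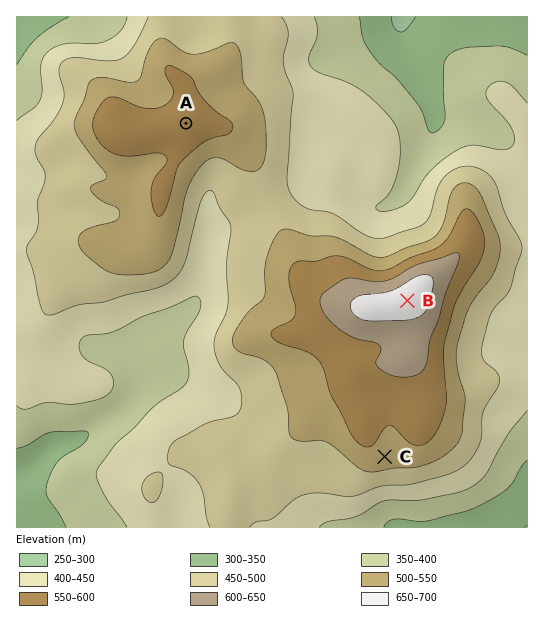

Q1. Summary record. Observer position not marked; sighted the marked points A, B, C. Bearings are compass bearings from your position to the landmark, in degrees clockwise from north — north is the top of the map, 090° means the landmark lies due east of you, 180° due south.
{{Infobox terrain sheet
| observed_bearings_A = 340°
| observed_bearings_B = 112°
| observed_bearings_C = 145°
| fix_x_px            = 223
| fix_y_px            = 226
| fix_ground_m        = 440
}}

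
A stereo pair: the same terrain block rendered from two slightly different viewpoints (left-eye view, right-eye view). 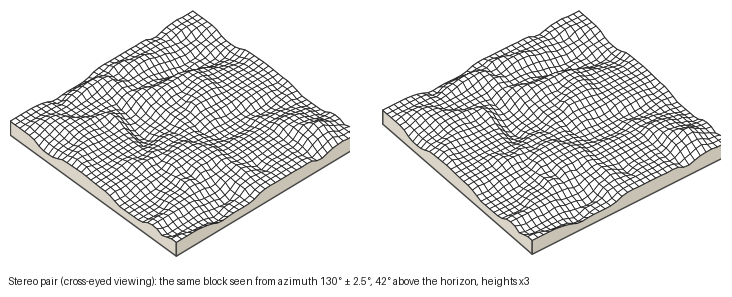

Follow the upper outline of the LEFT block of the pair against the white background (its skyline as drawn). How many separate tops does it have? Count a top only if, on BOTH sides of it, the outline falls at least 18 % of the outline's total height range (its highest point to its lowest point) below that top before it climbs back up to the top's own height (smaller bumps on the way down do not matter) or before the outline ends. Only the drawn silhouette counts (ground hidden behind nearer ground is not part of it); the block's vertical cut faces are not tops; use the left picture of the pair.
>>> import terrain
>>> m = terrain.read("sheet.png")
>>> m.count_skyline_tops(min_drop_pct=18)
1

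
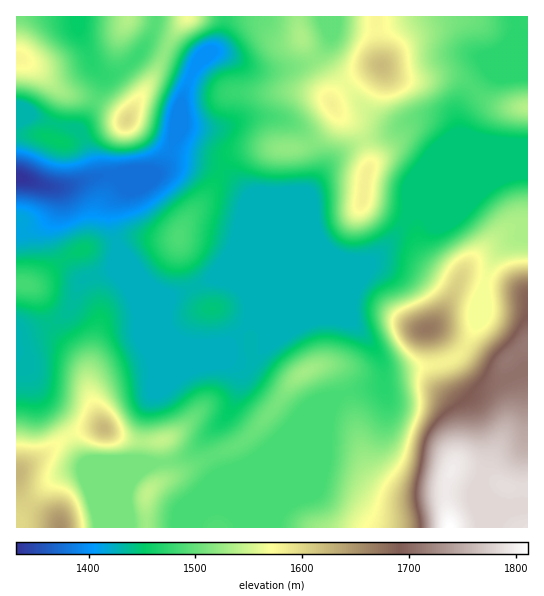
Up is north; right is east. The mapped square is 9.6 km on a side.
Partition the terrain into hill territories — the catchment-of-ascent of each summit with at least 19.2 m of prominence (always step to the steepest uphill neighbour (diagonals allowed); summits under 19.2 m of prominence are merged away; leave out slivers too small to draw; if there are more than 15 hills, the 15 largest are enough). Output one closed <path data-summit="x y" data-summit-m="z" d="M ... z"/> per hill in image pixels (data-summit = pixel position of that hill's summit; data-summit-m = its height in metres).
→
<path data-summit="450 527" data-summit-m="1811" d="M527 235l-16 5-16 17-11 28 0 21-17 39-13 14-15 5-45 8-8-1-3-4 1 15-3 3-30 6-14 6-6 12-15 14-4 8-35 84-2 13 253-1z"/><path data-summit="382 66" data-summit-m="1621" d="M527 16l-302 1-1 13-7 16-20 17-8 15-13 44-1 19-8 20-10 10 5 0 12-8 20 0 20 4 13 6 22 22-4 11 0 89 4 8 0 20 8-9 8-15 44-108 18-25 16-15 24-12 22-6 20-12 10-2 12 1 8 4 10 11-1 10-23 53 11-9 23-54 0-26 4-8 28-30 8-20 14-13 3-7 7 5 5-1z"/><path data-summit="427 329" data-summit-m="1670" d="M527 173l-20 2-82 34-15 3-14 23-25 26-100 42-23 20 10 4 35 0 21-8 24 0 13 2 22 25 11 23 6 3 49-8 15-5 13-14 17-39 0-21 11-28 16-17 17-6z"/><path data-summit="59 527" data-summit-m="1653" d="M118 248l1 11 17 40 4 28 15 36-2 31-6 13-4 23-2 31 4 1-43 1-19 8-9 0-17 6-18 16-20 24-3 4 1 7 112 0-2-38 5-11 18-15 23-3 16-6 36-37 11-20 4-15-1-13-9-9-47-18-8-4-7-8-20-46z"/><path data-summit="105 429" data-summit-m="1624" d="M117 253l-2 14-4 4-24 6-8 8-10 25-8 9-22 10-23 6 0 20 12 14 15 33 18 21 15 28 9 12 60-1-4-1 2-31 4-23 6-13 2-31-15-36-4-28z"/><path data-summit="363 197" data-summit-m="1583" d="M425 119l-16 2-20 12-28 8-18 10-16 15-19 28-50 121 9-10 10-5 94-39 20-19 13-19 4-9 16-13 25-60-1-8-9-9z"/><path data-summit="306 371" data-summit-m="1529" d="M338 319l-24 0-21 8-34 0 5 10-1 12-16 10-17-2-27-12-10 1 37 15 10 12 0 10-7 22-8 13-16 16-2 7 5 17 7 14 24-5 50-22 40-40 5-9 19-7 20-2 7-5-1-17-10-19-22-25z"/><path data-summit="179 237" data-summit-m="1489" d="M194 163l-20 0-20 12-31 0-6 2 8 9-10 13-4 12 1 16 5 20 11 11 19 26 20 12 10-1 34-16 15 2 15 8 4 6 0-89 4-11-26-24z"/><path data-summit="25 285" data-summit-m="1485" d="M111 175l-13 1-31 11-16 0 4 4 0 14-6 12-12 10-21 6 1 102 22-6 22-10 8-9 8-23 8-8 26-8 4-4 2-24-5-16-1-16 4-12 10-13-8-10z"/><path data-summit="127 119" data-summit-m="1600" d="M153 45l-7 0-24 24-11 6-10-1 2 8-4 12-12 24-8 11 13 32 2 16 13-2 46 0 14-14 8-20 1-19 7-27 14-30z"/><path data-summit="527 107" data-summit-m="1538" d="M517 31l-4 7-14 13-8 20-28 30-4 8 0 26-18 43-5 11-21 22 10-2 78-33 25-3 0-136-7-2z"/><path data-summit="19 58" data-summit-m="1578" d="M78 16l-62 1 1 103 14-5 26 10 21 4 9-11 12-24 4-17-12-16-12-31z"/><path data-summit="147 493" data-summit-m="1543" d="M209 433l-20 22-16 6-23 3-18 15-5 11 0 19 3 19 67 0 3-9 9-8 32-14 50-50-48 20-24 5-11-25-1-6z"/><path data-summit="17 473" data-summit-m="1625" d="M17 356l0 164 22-27 14-13 12-7 18-2 18-8-16 0-4-4-20-36-18-21-15-33z"/><path data-summit="127 19" data-summit-m="1537" d="M155 16l-76 0 0 14 14 36 12 9 6 0 16-10 14-14 7-10 7-14z"/>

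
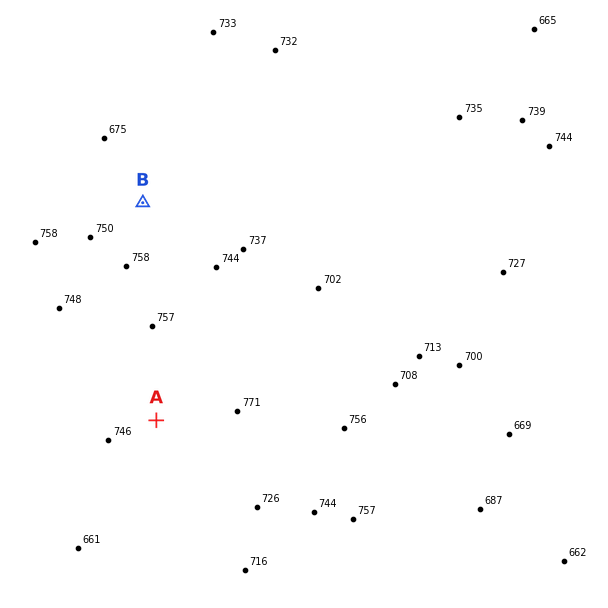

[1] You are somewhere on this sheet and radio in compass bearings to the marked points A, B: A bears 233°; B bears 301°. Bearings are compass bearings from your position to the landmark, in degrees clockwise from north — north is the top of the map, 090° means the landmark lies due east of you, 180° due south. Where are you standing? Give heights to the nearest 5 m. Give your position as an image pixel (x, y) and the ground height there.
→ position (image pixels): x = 311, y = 304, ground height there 700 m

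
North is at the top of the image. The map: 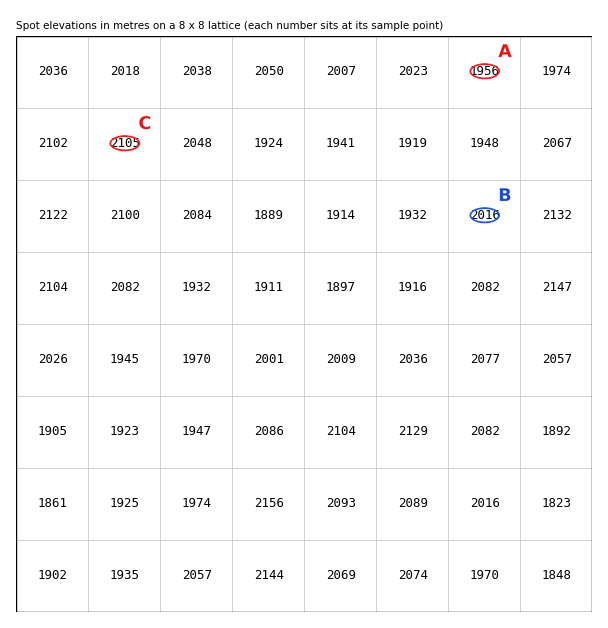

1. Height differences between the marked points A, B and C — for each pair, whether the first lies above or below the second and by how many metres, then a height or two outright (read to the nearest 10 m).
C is above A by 150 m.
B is below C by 90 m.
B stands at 2020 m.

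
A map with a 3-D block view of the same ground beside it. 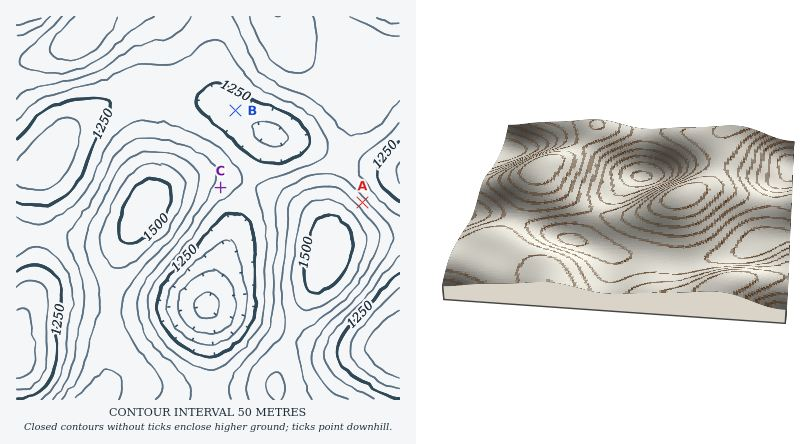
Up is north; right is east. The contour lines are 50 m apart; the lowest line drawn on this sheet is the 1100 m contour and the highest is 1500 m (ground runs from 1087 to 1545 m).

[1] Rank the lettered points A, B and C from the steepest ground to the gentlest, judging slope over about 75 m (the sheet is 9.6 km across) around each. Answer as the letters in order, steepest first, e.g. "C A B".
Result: A C B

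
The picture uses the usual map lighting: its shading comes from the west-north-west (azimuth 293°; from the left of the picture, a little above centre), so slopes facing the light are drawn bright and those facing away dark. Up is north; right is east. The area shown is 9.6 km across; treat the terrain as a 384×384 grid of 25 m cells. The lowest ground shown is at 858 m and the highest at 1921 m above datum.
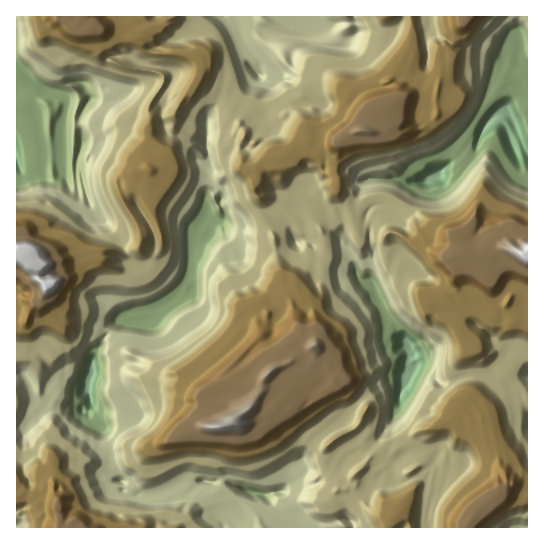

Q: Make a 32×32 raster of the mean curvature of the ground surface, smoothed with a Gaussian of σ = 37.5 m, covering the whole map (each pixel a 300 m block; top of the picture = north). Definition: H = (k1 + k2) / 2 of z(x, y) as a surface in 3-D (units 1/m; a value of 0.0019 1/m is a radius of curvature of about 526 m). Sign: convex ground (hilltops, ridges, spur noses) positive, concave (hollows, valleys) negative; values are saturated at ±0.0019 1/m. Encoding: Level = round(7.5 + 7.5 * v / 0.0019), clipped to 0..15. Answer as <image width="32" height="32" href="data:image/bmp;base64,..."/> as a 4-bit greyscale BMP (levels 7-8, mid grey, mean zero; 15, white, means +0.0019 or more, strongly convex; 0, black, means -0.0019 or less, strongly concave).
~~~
<image width="32" height="32" href="data:image/bmp;base64,Qk12AgAAAAAAAHYAAAAoAAAAIAAAACAAAAABAAQAAAAAAAACAAATCwAAEwsAABAAAAAAAAAAAAAAABEREQAiIiIAMzMzAERERABVVVUAZmZmAHd3dwCIiIgAmZmZAKqqqgC7u7sAzMzMAN3d3QDu7u4A////AEfLmXmGtkd4d0lnvMJ7u1KU8zV1RmaJybbZmKvSV9vZd5uBVUR2dgNGeYdTxlha502kZVuqNoWYNllrd4Z1ZbhG9eSHxEQ4Z4OGdoh3dTl5K3eXq7/bibqVfLZ8hiqoxgT3MKFIyP+IuURKkLzpeHmGg0W0hipVxou0OeFKmIxZZ5oOdKheh2h4jcSGDXz2WgwtCn6Jo7l6d4jrpQhjFYipyQt2qIs6mIh3qJoirKppREt2iIN4xIinupZGBFmlMvfNaVUqY2tYXcrLVmmLZ8t5OcciU7lZeDhFaGO+l5iHO7JBeXNEmKl4uWkLf4dWZ2vrhqzZNptWrjtgHGJKfmW/da5lbFWUdrN8VmtWyoh37KTMXl80uUmEjQ5keZl4naF7RXqMJ0dqlop6X4uOiYeJdzB7xWNFh3iHh4ZrpfKJaXdXtrdzWoxXdorOsya4uCaTSdh9lYeYZErgASFTr2F3hVuomdJq6ak7ZGg5CT8pl3eFfI5kliy4lseHdEZZgbeJUqbDZoXULIfd3v2TWISHiKXk+GR4Z2q4Snh23FBXiIgJSaHliJuWQIrJpY2XHINWCiF1vEpkaXjHSZaLspcpuGbtZR1sFjmGdad3mYV3moScII/ruGa223k7k8xXVJxMmayQN6R4dkVUkuOGdTJbqr1pr2qVeId0lWWyfdZT"/>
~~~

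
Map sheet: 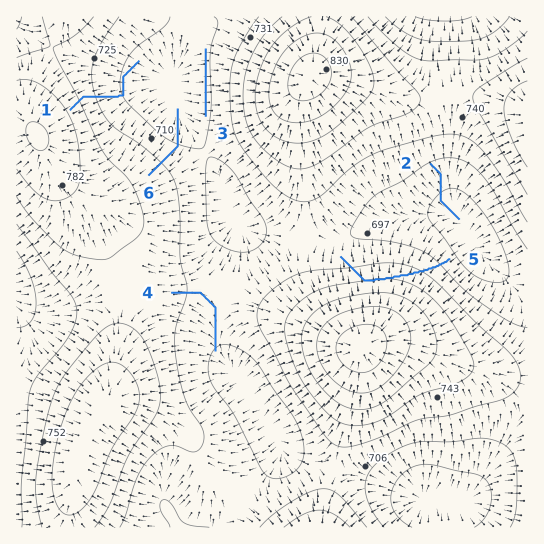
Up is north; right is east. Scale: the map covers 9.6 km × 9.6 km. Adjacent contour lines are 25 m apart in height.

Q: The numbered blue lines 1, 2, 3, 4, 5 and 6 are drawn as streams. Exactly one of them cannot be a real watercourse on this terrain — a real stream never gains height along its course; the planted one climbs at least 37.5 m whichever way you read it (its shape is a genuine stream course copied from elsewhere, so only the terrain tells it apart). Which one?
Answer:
5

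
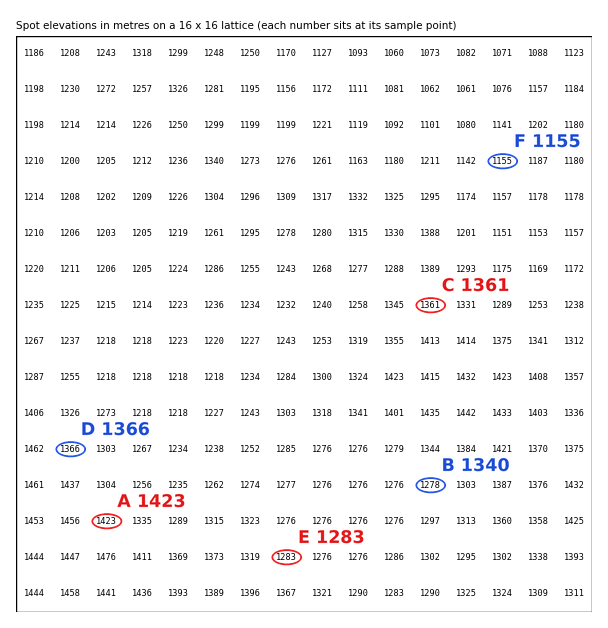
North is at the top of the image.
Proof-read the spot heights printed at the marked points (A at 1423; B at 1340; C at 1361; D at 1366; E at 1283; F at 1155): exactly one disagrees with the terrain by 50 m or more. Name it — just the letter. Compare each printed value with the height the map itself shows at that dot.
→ B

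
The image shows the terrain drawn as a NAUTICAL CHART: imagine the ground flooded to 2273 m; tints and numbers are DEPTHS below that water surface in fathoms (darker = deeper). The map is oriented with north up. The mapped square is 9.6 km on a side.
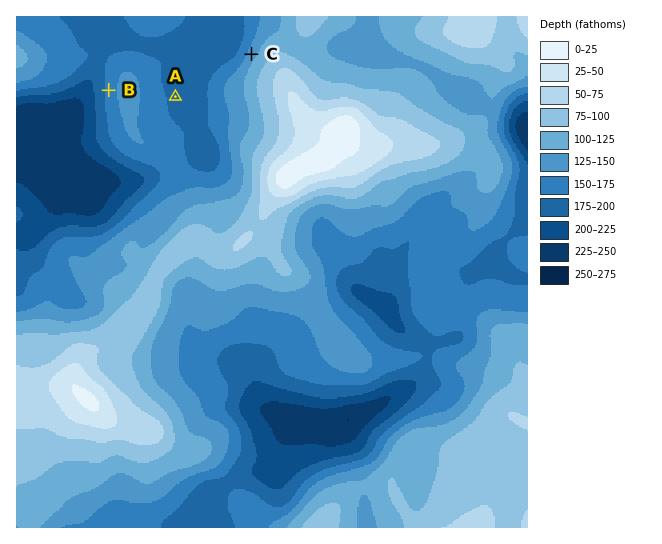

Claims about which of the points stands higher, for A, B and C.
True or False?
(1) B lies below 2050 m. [True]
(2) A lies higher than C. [False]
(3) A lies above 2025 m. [False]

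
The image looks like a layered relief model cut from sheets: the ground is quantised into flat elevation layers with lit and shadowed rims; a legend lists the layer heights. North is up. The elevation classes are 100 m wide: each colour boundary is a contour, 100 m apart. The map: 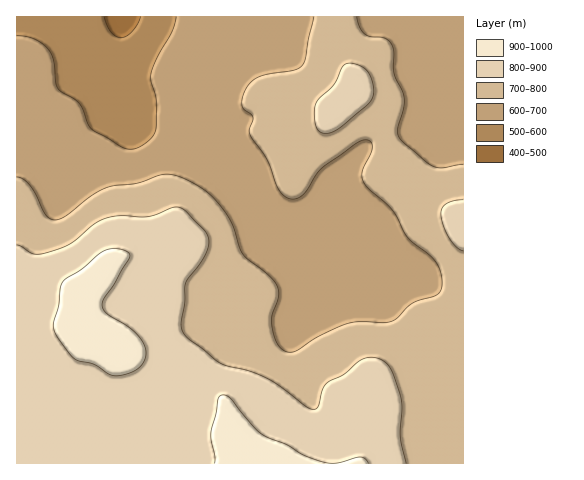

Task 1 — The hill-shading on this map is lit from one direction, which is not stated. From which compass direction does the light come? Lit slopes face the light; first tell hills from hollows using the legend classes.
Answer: NW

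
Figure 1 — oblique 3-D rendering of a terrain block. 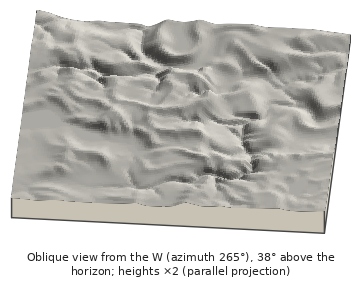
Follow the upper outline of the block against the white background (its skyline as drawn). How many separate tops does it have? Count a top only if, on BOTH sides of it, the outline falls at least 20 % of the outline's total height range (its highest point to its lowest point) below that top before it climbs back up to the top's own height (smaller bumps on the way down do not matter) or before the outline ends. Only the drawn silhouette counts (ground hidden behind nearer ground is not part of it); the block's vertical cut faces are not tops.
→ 0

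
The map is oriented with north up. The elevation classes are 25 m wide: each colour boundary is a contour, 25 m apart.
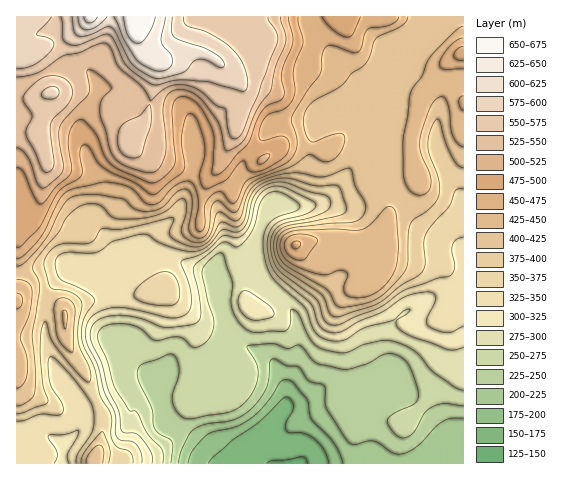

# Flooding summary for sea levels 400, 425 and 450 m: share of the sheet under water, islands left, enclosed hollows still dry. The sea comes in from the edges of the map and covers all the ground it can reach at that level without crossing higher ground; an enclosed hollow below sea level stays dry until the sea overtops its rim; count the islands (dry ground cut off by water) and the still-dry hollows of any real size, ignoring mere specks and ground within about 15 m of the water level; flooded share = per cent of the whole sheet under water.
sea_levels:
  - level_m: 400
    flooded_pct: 52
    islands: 1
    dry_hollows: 0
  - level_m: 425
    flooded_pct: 64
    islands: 1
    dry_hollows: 0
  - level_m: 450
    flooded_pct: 72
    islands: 1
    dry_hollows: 0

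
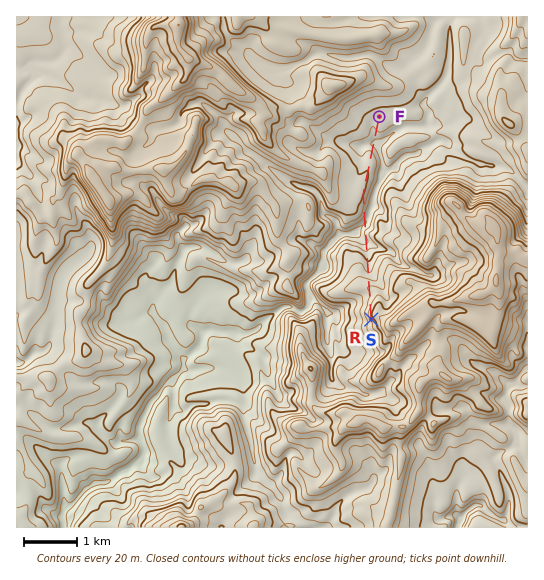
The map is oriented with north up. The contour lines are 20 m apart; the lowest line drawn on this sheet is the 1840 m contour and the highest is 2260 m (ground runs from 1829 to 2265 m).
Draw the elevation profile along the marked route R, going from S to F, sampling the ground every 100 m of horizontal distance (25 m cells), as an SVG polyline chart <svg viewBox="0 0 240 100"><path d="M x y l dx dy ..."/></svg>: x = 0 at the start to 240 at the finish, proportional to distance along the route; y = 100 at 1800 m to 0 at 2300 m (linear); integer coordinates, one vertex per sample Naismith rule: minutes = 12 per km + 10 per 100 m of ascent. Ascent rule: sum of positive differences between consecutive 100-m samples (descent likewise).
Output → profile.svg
<svg viewBox="0 0 240 100"><path d="M0 43l6-2 7 2 6 2 6 2 6 1 7 0 6 2 6 4 6 2 7 2 6 2 6 2 6 2 7 3 6 2 6-2 6 2 7 3 6-2 6-3 6-2 7-3 6-1 6-1 6 0 7 0 6 0 6 0 6 0 7 1 6 1 6 4 6 3 7-1 6-2 6-2 7-2 6 0 2 0"/></svg>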